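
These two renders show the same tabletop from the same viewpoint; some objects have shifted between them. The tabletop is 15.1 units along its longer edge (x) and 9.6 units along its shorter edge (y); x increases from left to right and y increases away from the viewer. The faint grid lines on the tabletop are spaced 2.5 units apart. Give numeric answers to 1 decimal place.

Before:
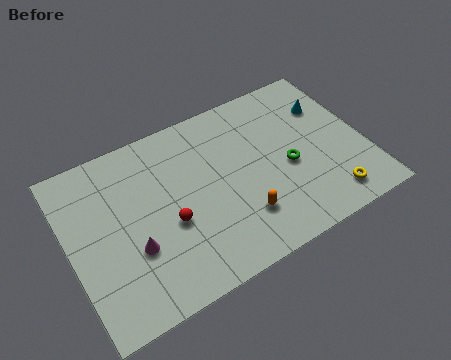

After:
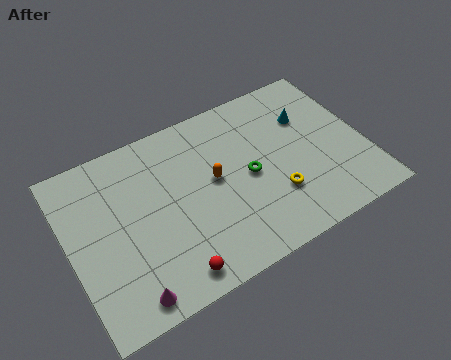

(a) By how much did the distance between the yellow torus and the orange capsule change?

-0.9

The distance was about 4.5 in the first image and 3.6 in the second, so they moved 0.9 units closer together.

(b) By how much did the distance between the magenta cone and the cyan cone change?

+0.4

Before: roughly 11.1 units apart; after: 11.5. That's 0.4 units further apart.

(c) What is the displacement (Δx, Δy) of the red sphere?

(-0.3, -2.7)

The red sphere started near (4.9, 3.9) and ended near (4.6, 1.2).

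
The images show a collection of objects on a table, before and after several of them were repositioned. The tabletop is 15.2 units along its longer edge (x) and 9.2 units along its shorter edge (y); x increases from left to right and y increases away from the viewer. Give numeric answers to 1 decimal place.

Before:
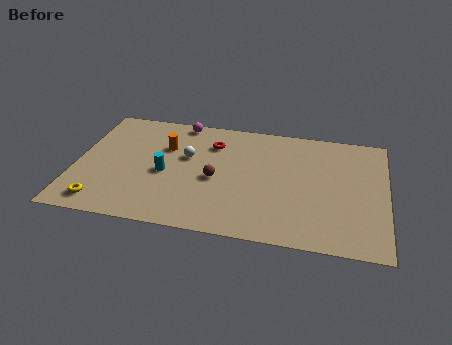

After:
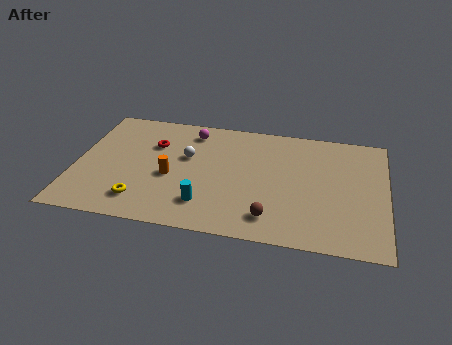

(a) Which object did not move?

the white sphere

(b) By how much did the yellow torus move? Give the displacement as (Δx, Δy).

(1.9, 0.5)

The yellow torus started near (1.5, 1.3) and ended near (3.4, 1.8).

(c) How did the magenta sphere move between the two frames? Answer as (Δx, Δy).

(0.6, -0.7)

The magenta sphere was at about (4.9, 8.4) and moved to about (5.5, 7.7).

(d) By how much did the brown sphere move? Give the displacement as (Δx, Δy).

(2.8, -2.4)

From the two frames, the brown sphere sits at roughly (6.9, 4.1) before and (9.7, 1.7) after.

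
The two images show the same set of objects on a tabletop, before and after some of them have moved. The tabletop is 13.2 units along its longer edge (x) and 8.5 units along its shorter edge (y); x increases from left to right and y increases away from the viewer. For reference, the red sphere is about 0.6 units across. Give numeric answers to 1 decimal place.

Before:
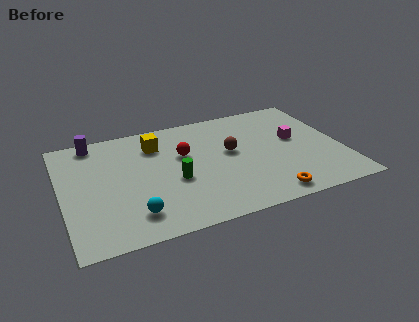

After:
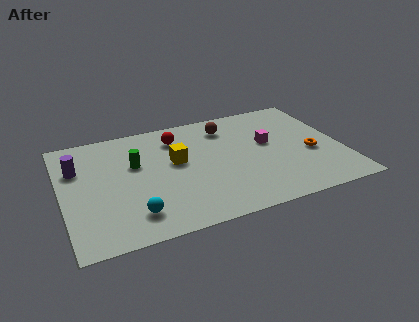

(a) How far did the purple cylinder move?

2.0

The purple cylinder moved from about (1.7, 7.6) to (0.8, 5.8), a distance of √(0.9² + 1.8²) ≈ 2.0.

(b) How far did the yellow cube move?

1.8

From (4.6, 6.5) to (5.4, 4.9), the yellow cube covered √(0.8² + 1.6²) ≈ 1.8 units.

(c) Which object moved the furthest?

the orange torus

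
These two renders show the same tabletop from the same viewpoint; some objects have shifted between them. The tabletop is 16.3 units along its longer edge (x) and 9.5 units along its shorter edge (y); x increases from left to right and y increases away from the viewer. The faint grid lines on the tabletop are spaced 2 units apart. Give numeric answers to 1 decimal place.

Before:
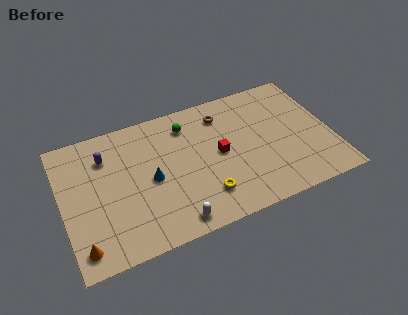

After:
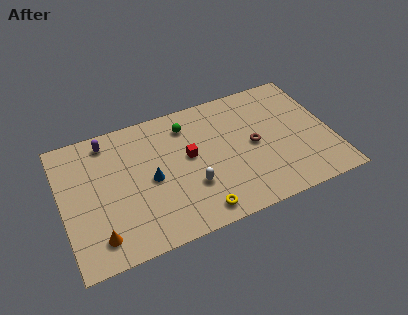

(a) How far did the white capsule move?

2.4

The white capsule moved from about (6.3, 1.1) to (7.6, 3.1), a distance of √(1.3² + 2.0²) ≈ 2.4.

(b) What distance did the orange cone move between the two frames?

1.0

The orange cone was near (0.9, 1.4) before and (1.9, 1.7) after, so it travelled √(1.0² + 0.3²) ≈ 1.0 units.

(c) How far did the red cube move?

1.9

The red cube moved from about (9.5, 4.8) to (7.7, 5.3), a distance of √(1.8² + 0.5²) ≈ 1.9.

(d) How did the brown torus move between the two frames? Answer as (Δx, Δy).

(1.6, -2.9)

The brown torus was at about (10.0, 7.6) and moved to about (11.6, 4.7).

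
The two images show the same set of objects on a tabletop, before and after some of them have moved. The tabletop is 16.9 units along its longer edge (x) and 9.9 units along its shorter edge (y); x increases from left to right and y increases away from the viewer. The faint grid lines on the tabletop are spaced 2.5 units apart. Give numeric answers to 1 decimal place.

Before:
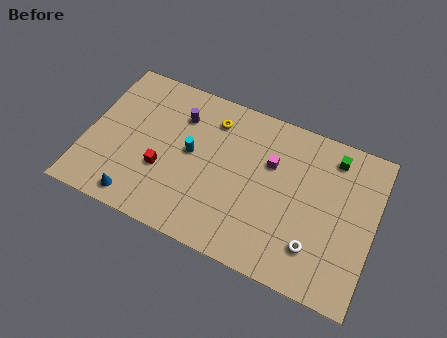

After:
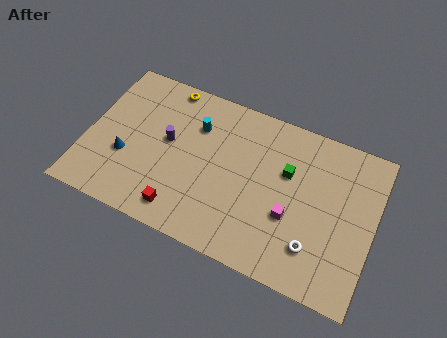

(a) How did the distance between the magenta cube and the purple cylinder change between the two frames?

+2.1

Before: roughly 5.6 units apart; after: 7.7. That's 2.1 units further apart.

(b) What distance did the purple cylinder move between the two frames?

2.0

The purple cylinder was near (5.2, 7.4) before and (4.7, 5.5) after, so it travelled √(0.5² + 1.9²) ≈ 2.0 units.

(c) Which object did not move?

the white torus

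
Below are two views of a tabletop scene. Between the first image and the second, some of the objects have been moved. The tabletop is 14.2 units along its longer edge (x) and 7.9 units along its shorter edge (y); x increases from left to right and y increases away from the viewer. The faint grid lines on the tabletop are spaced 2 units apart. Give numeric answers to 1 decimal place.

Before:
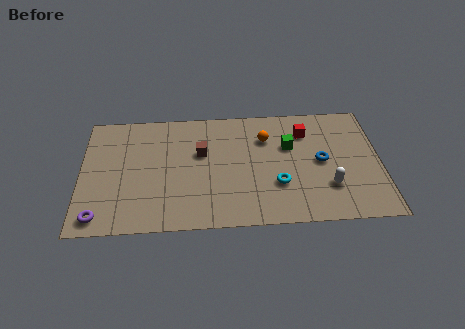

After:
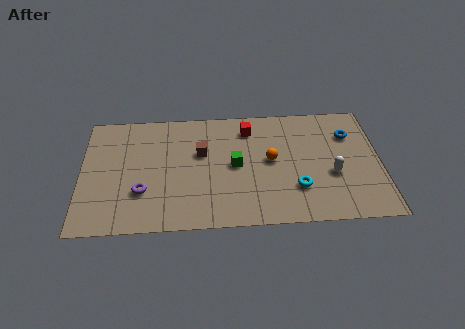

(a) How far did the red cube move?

2.7

The red cube moved from about (10.7, 6.0) to (8.0, 6.4), a distance of √(2.7² + 0.4²) ≈ 2.7.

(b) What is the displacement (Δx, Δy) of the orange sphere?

(0.2, -1.5)

The orange sphere was at about (8.8, 5.7) and moved to about (9.0, 4.2).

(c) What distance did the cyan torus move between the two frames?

0.9

The cyan torus moved from about (9.3, 2.6) to (10.2, 2.3), a distance of √(0.9² + 0.3²) ≈ 0.9.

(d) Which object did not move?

the brown cube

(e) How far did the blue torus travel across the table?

2.2

The blue torus was near (11.4, 4.0) before and (12.8, 5.7) after, so it travelled √(1.4² + 1.7²) ≈ 2.2 units.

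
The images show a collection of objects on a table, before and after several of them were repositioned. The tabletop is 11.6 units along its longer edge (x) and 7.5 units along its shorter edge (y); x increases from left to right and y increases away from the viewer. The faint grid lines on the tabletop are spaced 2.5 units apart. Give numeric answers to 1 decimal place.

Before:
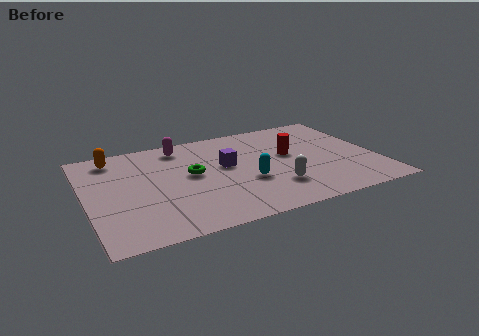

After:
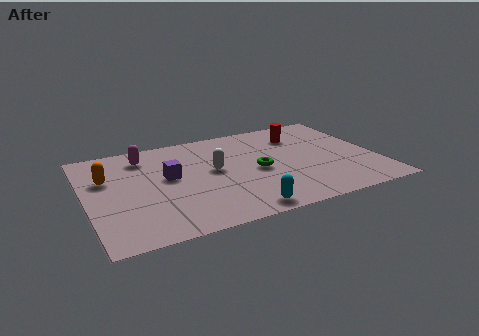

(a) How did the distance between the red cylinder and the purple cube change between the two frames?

+3.1

They were about 2.6 units apart before and 5.7 after — 3.1 units further apart.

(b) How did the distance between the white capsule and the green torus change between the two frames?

-1.9

The distance was about 3.7 in the first image and 1.8 in the second, so they moved 1.9 units closer together.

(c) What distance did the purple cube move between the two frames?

2.3

From (5.6, 4.3) to (3.3, 4.2), the purple cube covered √(2.3² + 0.1²) ≈ 2.3 units.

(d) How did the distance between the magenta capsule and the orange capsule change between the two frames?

-0.7

The distance was about 2.7 in the first image and 2.0 in the second, so they moved 0.7 units closer together.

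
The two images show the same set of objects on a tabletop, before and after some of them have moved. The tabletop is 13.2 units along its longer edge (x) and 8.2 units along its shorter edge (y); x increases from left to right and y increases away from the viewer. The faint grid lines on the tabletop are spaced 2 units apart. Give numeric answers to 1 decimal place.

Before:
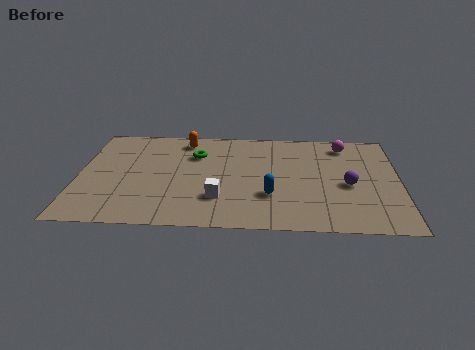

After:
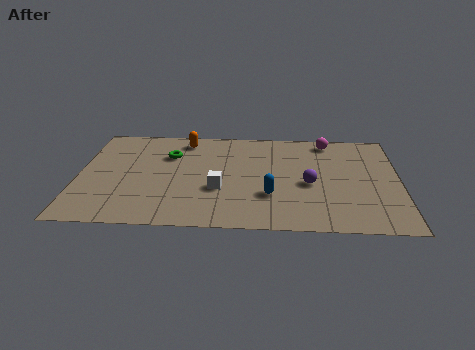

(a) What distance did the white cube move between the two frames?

0.7

The white cube was near (5.8, 2.3) before and (5.8, 3.0) after, so it travelled √(0.0² + 0.7²) ≈ 0.7 units.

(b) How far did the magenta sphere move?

0.8

From (11.0, 6.9) to (10.3, 7.2), the magenta sphere covered √(0.7² + 0.3²) ≈ 0.8 units.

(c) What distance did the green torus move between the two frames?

1.1

The green torus was near (4.8, 5.8) before and (3.7, 5.7) after, so it travelled √(1.1² + 0.1²) ≈ 1.1 units.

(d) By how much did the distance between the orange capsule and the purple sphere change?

-1.4

They were about 7.6 units apart before and 6.2 after — 1.4 units closer together.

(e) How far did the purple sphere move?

1.6

The purple sphere was near (11.1, 3.6) before and (9.5, 3.6) after, so it travelled √(1.6² + 0.0²) ≈ 1.6 units.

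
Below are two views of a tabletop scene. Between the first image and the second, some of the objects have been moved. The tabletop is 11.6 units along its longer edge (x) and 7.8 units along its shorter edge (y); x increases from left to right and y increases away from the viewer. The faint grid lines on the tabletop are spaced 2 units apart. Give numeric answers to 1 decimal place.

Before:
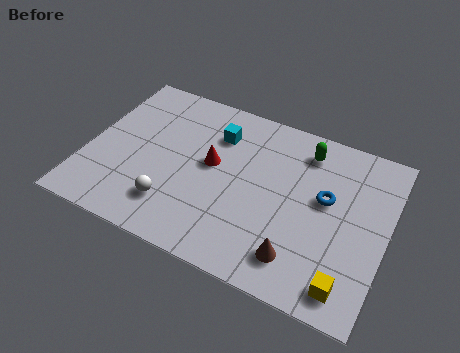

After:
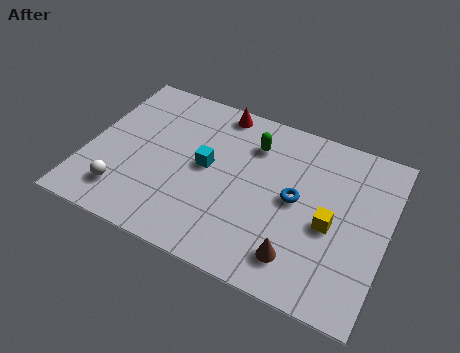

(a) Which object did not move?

the brown cone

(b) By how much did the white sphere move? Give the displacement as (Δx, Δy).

(-1.9, -0.2)

From the two frames, the white sphere sits at roughly (3.6, 1.8) before and (1.7, 1.6) after.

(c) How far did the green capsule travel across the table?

2.1

The green capsule was near (8.2, 6.4) before and (6.2, 5.9) after, so it travelled √(2.0² + 0.5²) ≈ 2.1 units.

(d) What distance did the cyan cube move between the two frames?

1.7

The cyan cube moved from about (4.8, 5.8) to (4.6, 4.1), a distance of √(0.2² + 1.7²) ≈ 1.7.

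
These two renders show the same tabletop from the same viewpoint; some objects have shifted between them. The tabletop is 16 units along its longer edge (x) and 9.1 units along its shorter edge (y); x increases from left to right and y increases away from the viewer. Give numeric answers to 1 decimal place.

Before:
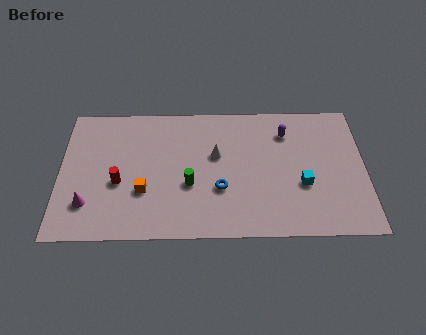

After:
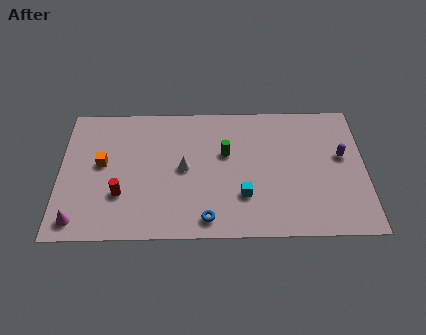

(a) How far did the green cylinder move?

2.8

From (6.8, 3.5) to (8.7, 5.6), the green cylinder covered √(1.9² + 2.1²) ≈ 2.8 units.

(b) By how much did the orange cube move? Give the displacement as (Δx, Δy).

(-2.2, 1.9)

The orange cube was at about (4.4, 3.1) and moved to about (2.2, 5.0).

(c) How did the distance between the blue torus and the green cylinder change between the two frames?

+2.9

The distance was about 1.6 in the first image and 4.5 in the second, so they moved 2.9 units further apart.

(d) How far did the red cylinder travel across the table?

0.8

From (3.1, 3.7) to (3.2, 2.9), the red cylinder covered √(0.1² + 0.8²) ≈ 0.8 units.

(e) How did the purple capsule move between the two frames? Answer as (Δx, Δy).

(2.9, -1.7)

The purple capsule was at about (11.9, 7.0) and moved to about (14.8, 5.3).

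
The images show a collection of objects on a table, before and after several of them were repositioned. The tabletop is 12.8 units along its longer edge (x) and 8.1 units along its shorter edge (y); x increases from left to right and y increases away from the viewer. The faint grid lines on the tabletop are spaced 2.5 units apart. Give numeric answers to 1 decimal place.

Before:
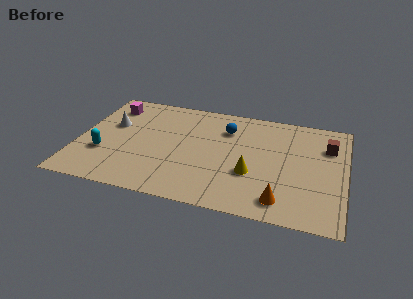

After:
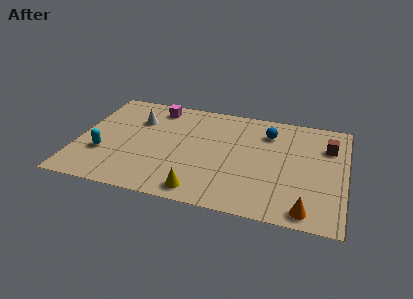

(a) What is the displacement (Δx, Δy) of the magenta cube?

(2.2, 0.4)

From the two frames, the magenta cube sits at roughly (1.3, 6.5) before and (3.5, 6.9) after.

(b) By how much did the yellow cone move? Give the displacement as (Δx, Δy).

(-2.3, -1.9)

The yellow cone was at about (8.4, 2.9) and moved to about (6.1, 1.0).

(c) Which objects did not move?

the cyan capsule and the brown cube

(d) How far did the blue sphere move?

2.0

From (7.0, 6.0) to (9.0, 6.2), the blue sphere covered √(2.0² + 0.2²) ≈ 2.0 units.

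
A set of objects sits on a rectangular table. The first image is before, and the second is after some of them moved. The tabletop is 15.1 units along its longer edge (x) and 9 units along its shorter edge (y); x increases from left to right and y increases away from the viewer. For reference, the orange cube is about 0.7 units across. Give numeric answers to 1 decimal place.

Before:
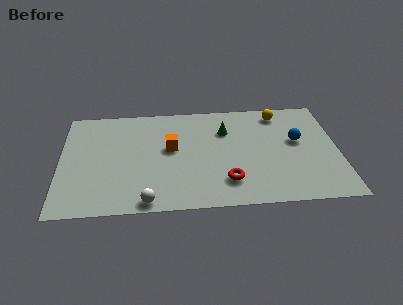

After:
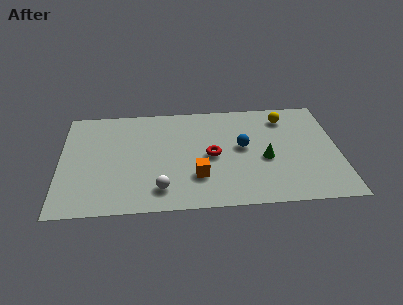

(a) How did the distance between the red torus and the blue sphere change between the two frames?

-3.2

Before: roughly 5.0 units apart; after: 1.8. That's 3.2 units closer together.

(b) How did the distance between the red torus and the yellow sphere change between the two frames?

-1.3

They were about 6.4 units apart before and 5.1 after — 1.3 units closer together.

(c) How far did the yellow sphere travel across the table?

0.5

The yellow sphere was near (12.0, 7.7) before and (12.3, 7.3) after, so it travelled √(0.3² + 0.4²) ≈ 0.5 units.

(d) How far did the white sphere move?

1.1

The white sphere moved from about (4.7, 0.8) to (5.4, 1.7), a distance of √(0.7² + 0.9²) ≈ 1.1.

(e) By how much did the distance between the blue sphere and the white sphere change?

-3.8

They were about 9.3 units apart before and 5.5 after — 3.8 units closer together.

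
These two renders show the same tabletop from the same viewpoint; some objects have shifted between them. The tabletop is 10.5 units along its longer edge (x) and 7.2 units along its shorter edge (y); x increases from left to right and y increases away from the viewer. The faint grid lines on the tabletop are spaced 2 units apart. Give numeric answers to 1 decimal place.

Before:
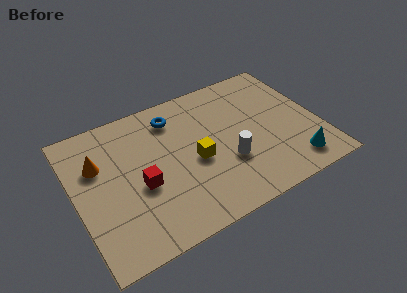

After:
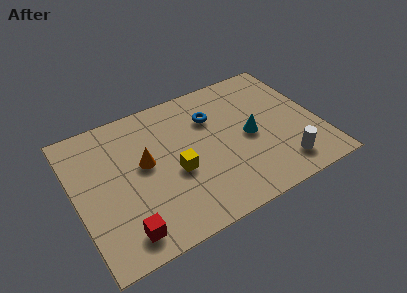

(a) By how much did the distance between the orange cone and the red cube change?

+0.8

Before: roughly 2.4 units apart; after: 3.2. That's 0.8 units further apart.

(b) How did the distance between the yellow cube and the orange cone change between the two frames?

-2.7

The distance was about 4.3 in the first image and 1.6 in the second, so they moved 2.7 units closer together.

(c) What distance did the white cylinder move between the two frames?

2.5

From (6.4, 2.5) to (8.6, 1.3), the white cylinder covered √(2.2² + 1.2²) ≈ 2.5 units.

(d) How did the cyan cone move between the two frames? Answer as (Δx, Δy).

(-1.6, 2.2)

The cyan cone was at about (9.1, 1.2) and moved to about (7.5, 3.4).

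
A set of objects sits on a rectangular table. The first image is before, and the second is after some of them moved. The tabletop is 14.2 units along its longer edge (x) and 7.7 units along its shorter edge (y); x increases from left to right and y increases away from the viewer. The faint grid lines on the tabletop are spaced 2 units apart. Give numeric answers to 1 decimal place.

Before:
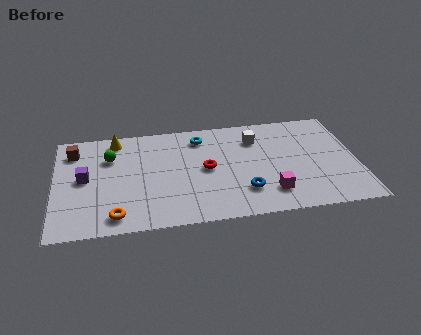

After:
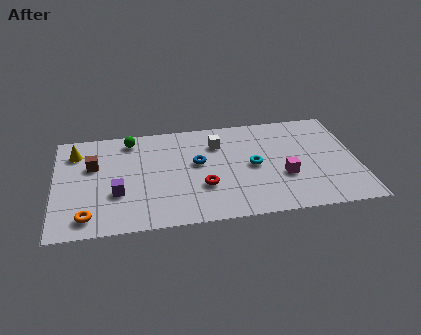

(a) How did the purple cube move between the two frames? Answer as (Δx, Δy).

(1.5, -1.3)

From the two frames, the purple cube sits at roughly (1.4, 4.0) before and (2.9, 2.7) after.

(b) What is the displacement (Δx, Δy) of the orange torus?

(-1.3, 0.1)

The orange torus was at about (2.8, 1.1) and moved to about (1.5, 1.2).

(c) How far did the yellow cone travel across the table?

2.0

From (2.9, 6.7) to (1.0, 6.0), the yellow cone covered √(1.9² + 0.7²) ≈ 2.0 units.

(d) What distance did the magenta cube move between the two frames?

1.3

The magenta cube moved from about (10.0, 1.7) to (10.7, 2.8), a distance of √(0.7² + 1.1²) ≈ 1.3.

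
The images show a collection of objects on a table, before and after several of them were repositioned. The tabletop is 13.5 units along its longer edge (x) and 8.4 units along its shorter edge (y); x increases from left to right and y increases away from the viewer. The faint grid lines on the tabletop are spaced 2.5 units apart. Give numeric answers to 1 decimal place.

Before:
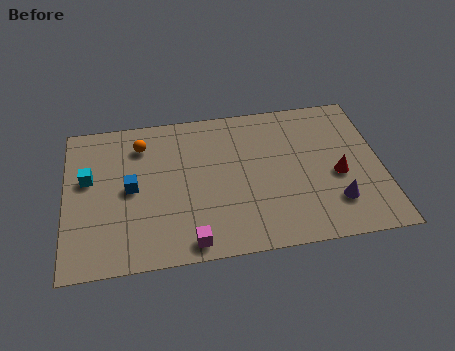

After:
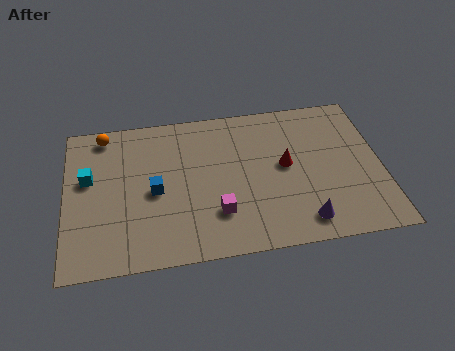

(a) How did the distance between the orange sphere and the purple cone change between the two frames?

+1.0

The distance was about 9.3 in the first image and 10.3 in the second, so they moved 1.0 units further apart.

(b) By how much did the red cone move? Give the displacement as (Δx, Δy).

(-2.2, 0.9)

The red cone was at about (11.6, 3.6) and moved to about (9.4, 4.5).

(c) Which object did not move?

the cyan cube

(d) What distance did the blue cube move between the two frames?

1.0

The blue cube moved from about (2.8, 4.2) to (3.8, 3.9), a distance of √(1.0² + 0.3²) ≈ 1.0.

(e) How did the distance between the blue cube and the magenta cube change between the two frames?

-1.0

The distance was about 4.1 in the first image and 3.1 in the second, so they moved 1.0 units closer together.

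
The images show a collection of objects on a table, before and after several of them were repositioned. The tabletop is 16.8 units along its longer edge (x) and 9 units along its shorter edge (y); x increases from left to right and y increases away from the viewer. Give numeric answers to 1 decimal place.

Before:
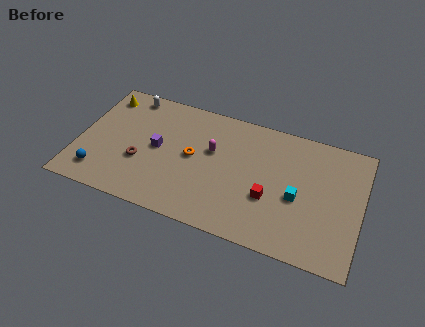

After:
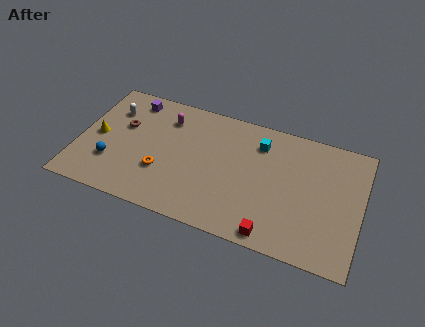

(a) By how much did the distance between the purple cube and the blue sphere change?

+0.7

Before: roughly 4.3 units apart; after: 5.0. That's 0.7 units further apart.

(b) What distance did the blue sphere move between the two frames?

1.2

The blue sphere moved from about (1.5, 1.7) to (2.1, 2.7), a distance of √(0.6² + 1.0²) ≈ 1.2.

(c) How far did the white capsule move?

1.7

The white capsule moved from about (2.6, 8.0) to (1.7, 6.6), a distance of √(0.9² + 1.4²) ≈ 1.7.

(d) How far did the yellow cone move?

3.1

The yellow cone was near (1.1, 7.5) before and (1.1, 4.4) after, so it travelled √(0.0² + 3.1²) ≈ 3.1 units.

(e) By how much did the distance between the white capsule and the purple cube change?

-2.4

They were about 4.0 units apart before and 1.6 after — 2.4 units closer together.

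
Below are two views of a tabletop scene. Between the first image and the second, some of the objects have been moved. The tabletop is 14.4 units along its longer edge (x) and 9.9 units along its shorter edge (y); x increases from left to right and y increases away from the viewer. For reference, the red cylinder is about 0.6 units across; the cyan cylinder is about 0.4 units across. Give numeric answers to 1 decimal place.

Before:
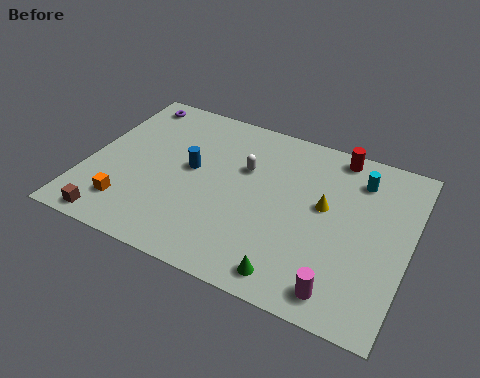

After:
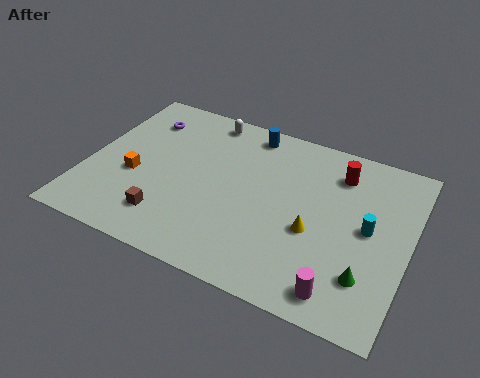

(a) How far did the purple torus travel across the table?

1.2

From (1.3, 8.7) to (2.0, 7.7), the purple torus covered √(0.7² + 1.0²) ≈ 1.2 units.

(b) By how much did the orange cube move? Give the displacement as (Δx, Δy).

(0.0, 1.9)

The orange cube was at about (2.2, 2.1) and moved to about (2.2, 4.0).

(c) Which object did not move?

the magenta cylinder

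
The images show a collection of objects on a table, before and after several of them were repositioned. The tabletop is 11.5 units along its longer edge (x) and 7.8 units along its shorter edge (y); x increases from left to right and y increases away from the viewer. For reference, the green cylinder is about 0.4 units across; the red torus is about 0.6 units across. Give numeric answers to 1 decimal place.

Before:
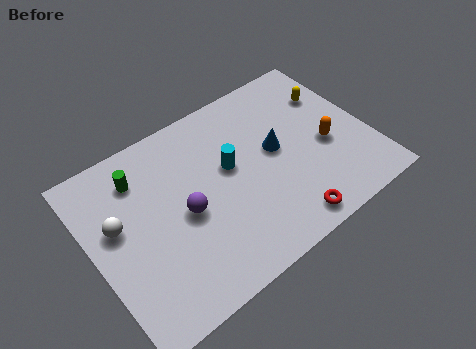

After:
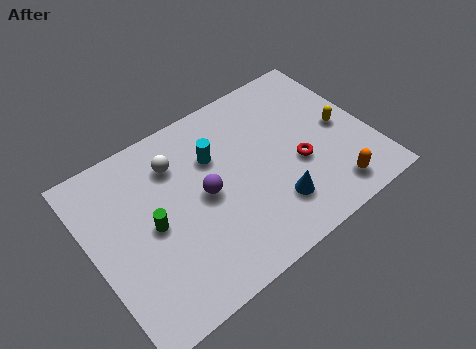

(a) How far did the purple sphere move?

0.9

The purple sphere was near (3.7, 3.6) before and (4.6, 3.9) after, so it travelled √(0.9² + 0.3²) ≈ 0.9 units.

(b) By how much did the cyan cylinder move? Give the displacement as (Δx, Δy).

(-0.5, 0.8)

The cyan cylinder was at about (5.8, 4.5) and moved to about (5.3, 5.3).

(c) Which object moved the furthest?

the white sphere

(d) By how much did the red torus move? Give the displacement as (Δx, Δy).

(1.0, 2.2)

From the two frames, the red torus sits at roughly (7.4, 0.9) before and (8.4, 3.1) after.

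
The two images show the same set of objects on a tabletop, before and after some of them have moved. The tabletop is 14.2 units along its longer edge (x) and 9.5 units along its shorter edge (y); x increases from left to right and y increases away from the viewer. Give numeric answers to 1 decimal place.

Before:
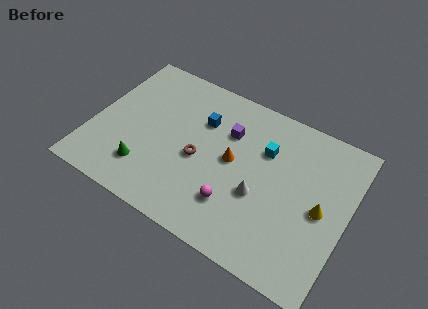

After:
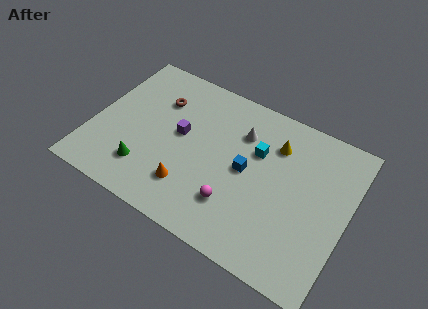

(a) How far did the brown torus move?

3.7

The brown torus moved from about (6.0, 4.2) to (3.3, 6.8), a distance of √(2.7² + 2.6²) ≈ 3.7.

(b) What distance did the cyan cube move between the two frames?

0.5

The cyan cube moved from about (9.4, 6.5) to (9.0, 6.2), a distance of √(0.4² + 0.3²) ≈ 0.5.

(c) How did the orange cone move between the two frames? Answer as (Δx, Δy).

(-2.0, -2.7)

The orange cone started near (7.8, 5.0) and ended near (5.8, 2.3).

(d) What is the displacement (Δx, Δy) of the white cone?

(-1.5, 3.2)

The white cone started near (9.5, 3.7) and ended near (8.0, 6.9).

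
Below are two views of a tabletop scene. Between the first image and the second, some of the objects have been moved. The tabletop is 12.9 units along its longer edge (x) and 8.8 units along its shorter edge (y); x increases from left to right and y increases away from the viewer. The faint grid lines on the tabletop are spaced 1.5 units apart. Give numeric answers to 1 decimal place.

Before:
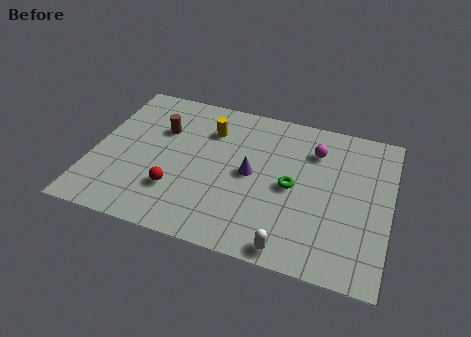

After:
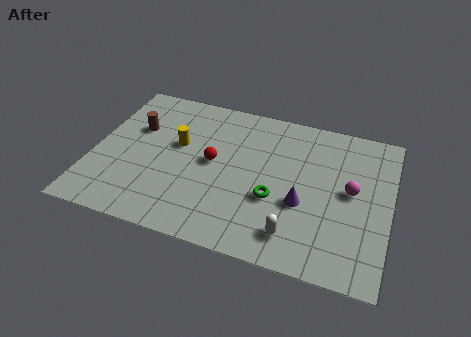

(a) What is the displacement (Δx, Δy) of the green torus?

(-0.7, -0.9)

The green torus was at about (8.7, 4.2) and moved to about (8.0, 3.3).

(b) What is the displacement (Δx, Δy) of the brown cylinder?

(-1.1, -0.2)

The brown cylinder was at about (2.8, 5.9) and moved to about (1.7, 5.7).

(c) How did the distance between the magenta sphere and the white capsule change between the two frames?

-2.0

The distance was about 5.8 in the first image and 3.8 in the second, so they moved 2.0 units closer together.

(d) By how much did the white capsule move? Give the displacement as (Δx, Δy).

(0.1, 0.8)

The white capsule started near (8.9, 0.8) and ended near (9.0, 1.6).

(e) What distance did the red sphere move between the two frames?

2.5

The red sphere was near (3.8, 2.5) before and (5.2, 4.6) after, so it travelled √(1.4² + 2.1²) ≈ 2.5 units.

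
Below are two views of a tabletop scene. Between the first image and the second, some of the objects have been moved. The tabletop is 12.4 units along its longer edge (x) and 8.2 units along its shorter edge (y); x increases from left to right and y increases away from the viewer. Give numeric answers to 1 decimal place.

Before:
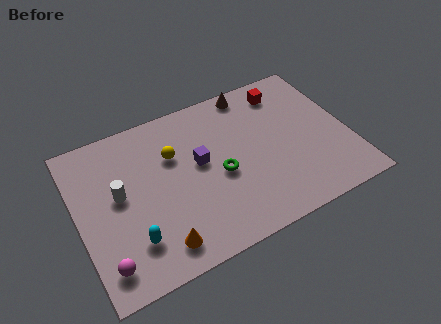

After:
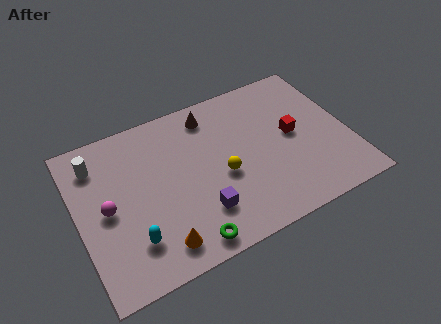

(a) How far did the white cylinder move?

2.2

From (1.9, 4.5) to (1.1, 6.5), the white cylinder covered √(0.8² + 2.0²) ≈ 2.2 units.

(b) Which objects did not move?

the cyan capsule and the orange cone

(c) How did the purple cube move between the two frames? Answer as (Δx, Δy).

(-0.3, -2.5)

The purple cube was at about (5.6, 4.6) and moved to about (5.3, 2.1).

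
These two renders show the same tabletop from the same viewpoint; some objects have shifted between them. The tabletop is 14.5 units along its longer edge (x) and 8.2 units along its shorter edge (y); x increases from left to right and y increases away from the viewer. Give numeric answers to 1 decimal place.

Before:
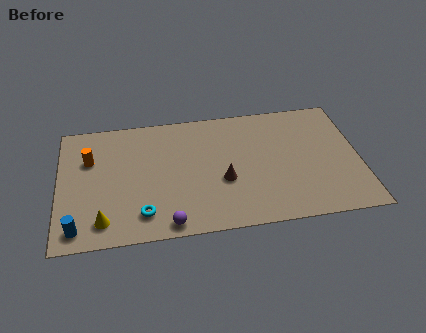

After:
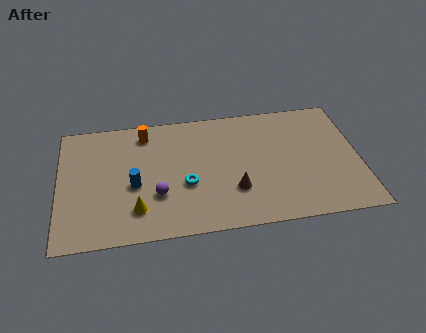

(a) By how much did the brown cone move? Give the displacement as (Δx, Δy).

(0.5, -0.7)

The brown cone started near (7.9, 3.2) and ended near (8.4, 2.5).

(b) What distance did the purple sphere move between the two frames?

2.0

The purple sphere was near (5.2, 0.8) before and (4.7, 2.7) after, so it travelled √(0.5² + 1.9²) ≈ 2.0 units.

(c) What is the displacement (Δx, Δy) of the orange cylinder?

(2.7, 1.4)

From the two frames, the orange cylinder sits at roughly (1.5, 5.5) before and (4.2, 6.9) after.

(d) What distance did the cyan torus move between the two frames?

2.6

The cyan torus moved from about (4.0, 1.6) to (6.1, 3.2), a distance of √(2.1² + 1.6²) ≈ 2.6.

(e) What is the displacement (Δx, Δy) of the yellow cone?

(1.6, 0.5)

From the two frames, the yellow cone sits at roughly (2.1, 1.4) before and (3.7, 1.9) after.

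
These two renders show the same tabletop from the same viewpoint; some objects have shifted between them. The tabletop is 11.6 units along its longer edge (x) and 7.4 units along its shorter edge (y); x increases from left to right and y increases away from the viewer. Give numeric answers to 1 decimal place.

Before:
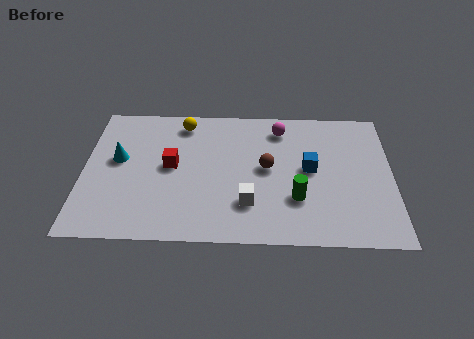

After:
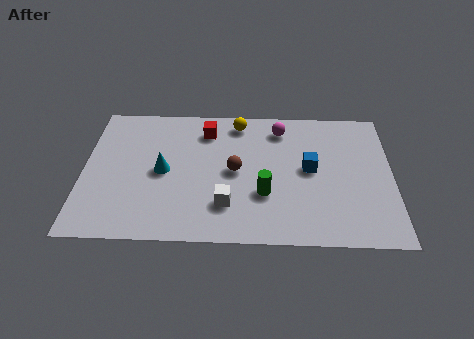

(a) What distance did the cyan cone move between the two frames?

1.8

The cyan cone moved from about (1.3, 4.2) to (3.0, 3.6), a distance of √(1.7² + 0.6²) ≈ 1.8.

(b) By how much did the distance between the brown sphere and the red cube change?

-1.1

They were about 3.6 units apart before and 2.5 after — 1.1 units closer together.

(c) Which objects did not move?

the magenta sphere and the blue cube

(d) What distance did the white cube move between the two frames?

0.8

The white cube moved from about (6.2, 2.0) to (5.4, 1.9), a distance of √(0.8² + 0.1²) ≈ 0.8.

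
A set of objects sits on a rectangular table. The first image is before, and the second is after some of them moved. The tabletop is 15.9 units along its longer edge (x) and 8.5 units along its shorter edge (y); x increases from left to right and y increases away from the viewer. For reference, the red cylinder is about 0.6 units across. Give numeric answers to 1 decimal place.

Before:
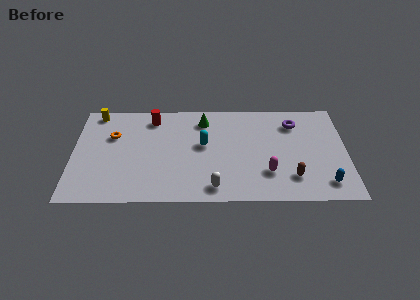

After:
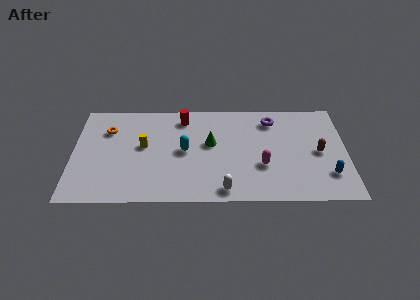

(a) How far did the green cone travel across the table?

2.0

From (7.6, 6.9) to (8.0, 4.9), the green cone covered √(0.4² + 2.0²) ≈ 2.0 units.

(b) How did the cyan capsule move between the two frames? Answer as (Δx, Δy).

(-1.1, -0.5)

The cyan capsule started near (7.6, 4.8) and ended near (6.5, 4.3).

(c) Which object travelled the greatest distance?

the yellow cylinder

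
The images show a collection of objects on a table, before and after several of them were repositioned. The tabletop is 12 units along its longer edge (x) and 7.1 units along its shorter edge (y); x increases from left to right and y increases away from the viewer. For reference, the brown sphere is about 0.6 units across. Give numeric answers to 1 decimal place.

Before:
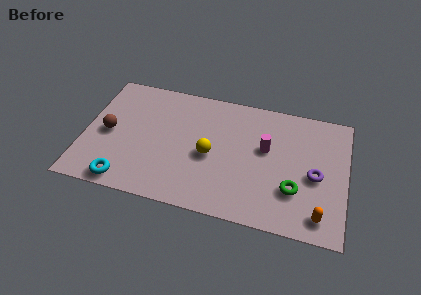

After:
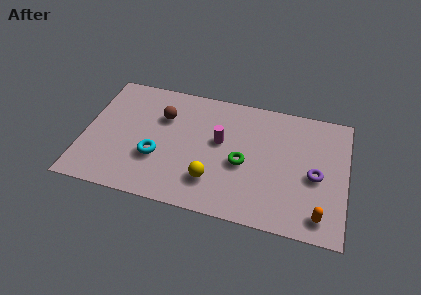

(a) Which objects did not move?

the purple torus and the orange capsule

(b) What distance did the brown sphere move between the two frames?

2.8

The brown sphere moved from about (1.1, 3.4) to (3.5, 4.9), a distance of √(2.4² + 1.5²) ≈ 2.8.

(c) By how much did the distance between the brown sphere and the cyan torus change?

-0.4

The distance was about 2.8 in the first image and 2.4 in the second, so they moved 0.4 units closer together.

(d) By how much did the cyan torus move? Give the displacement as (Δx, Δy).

(1.3, 1.7)

From the two frames, the cyan torus sits at roughly (2.1, 0.8) before and (3.4, 2.5) after.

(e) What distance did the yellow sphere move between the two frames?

1.4

The yellow sphere was near (5.8, 3.2) before and (6.0, 1.8) after, so it travelled √(0.2² + 1.4²) ≈ 1.4 units.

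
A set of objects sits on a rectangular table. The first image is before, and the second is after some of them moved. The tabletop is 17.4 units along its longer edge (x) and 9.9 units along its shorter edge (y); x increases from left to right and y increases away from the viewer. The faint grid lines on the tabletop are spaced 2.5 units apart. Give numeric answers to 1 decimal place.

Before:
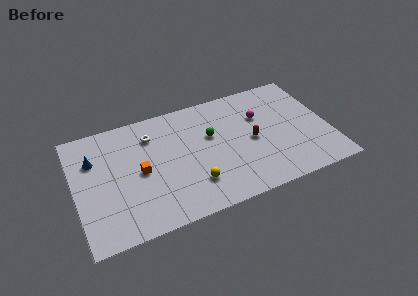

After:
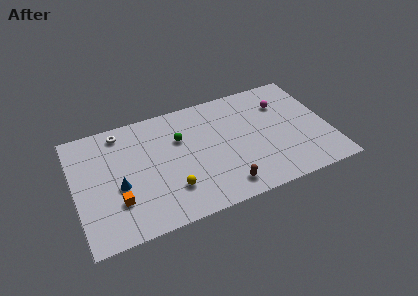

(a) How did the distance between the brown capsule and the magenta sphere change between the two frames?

+5.3

Before: roughly 2.1 units apart; after: 7.4. That's 5.3 units further apart.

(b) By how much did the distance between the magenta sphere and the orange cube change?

+3.9

They were about 8.7 units apart before and 12.6 after — 3.9 units further apart.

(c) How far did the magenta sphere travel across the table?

1.7

The magenta sphere moved from about (12.9, 6.6) to (14.5, 7.2), a distance of √(1.6² + 0.6²) ≈ 1.7.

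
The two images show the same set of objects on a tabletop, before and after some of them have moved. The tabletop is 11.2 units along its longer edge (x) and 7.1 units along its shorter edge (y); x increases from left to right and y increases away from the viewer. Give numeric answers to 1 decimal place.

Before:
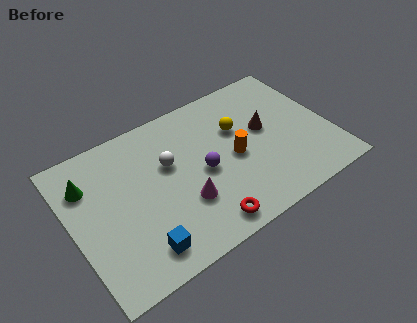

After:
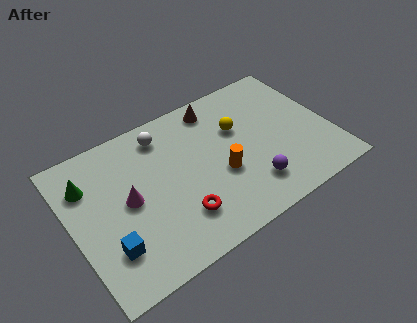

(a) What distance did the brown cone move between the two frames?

2.8

The brown cone moved from about (8.5, 4.0) to (6.7, 6.1), a distance of √(1.8² + 2.1²) ≈ 2.8.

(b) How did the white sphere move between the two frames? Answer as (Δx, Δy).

(0.0, 1.5)

The white sphere started near (4.3, 4.4) and ended near (4.3, 5.9).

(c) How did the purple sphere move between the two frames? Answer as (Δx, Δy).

(1.8, -1.7)

The purple sphere started near (5.6, 3.3) and ended near (7.4, 1.6).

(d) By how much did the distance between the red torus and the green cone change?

-1.3

The distance was about 6.1 in the first image and 4.8 in the second, so they moved 1.3 units closer together.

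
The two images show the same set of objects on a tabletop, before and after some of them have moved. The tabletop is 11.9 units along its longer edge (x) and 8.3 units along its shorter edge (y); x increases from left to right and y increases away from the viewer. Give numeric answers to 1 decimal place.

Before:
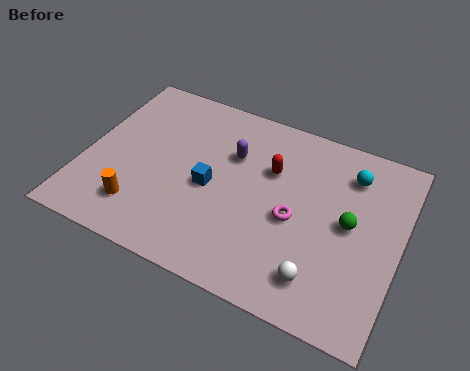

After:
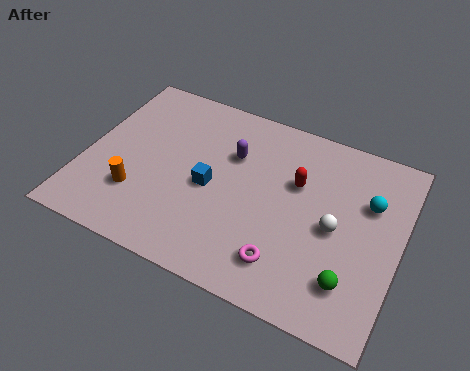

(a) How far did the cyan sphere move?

1.3

The cyan sphere was near (9.8, 6.5) before and (10.6, 5.5) after, so it travelled √(0.8² + 1.0²) ≈ 1.3 units.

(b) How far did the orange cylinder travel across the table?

0.6

The orange cylinder was near (2.4, 1.8) before and (2.2, 2.4) after, so it travelled √(0.2² + 0.6²) ≈ 0.6 units.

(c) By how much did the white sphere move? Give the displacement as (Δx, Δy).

(0.3, 2.3)

From the two frames, the white sphere sits at roughly (9.2, 1.6) before and (9.5, 3.9) after.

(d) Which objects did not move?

the blue cube and the purple capsule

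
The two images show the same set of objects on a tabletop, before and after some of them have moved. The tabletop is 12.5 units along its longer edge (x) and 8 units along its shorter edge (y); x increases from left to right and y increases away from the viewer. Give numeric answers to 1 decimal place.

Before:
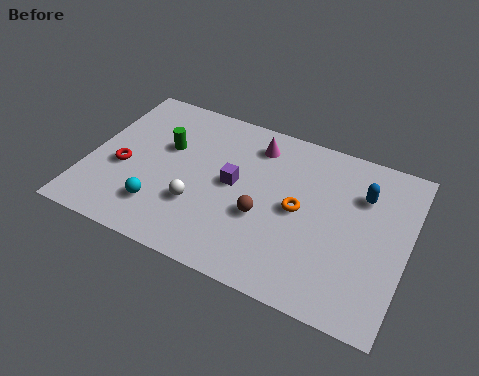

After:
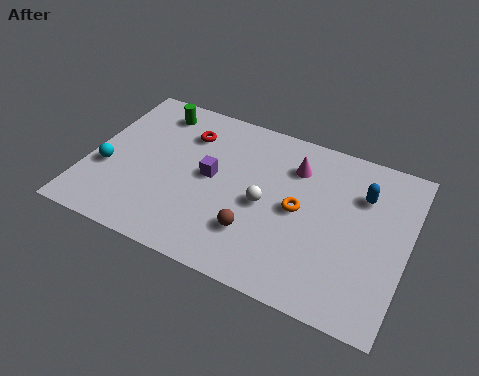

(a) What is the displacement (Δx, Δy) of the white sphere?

(2.5, 1.1)

From the two frames, the white sphere sits at roughly (4.5, 2.6) before and (7.0, 3.7) after.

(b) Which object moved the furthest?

the red torus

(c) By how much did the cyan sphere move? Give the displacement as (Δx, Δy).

(-2.3, 1.1)

The cyan sphere started near (3.1, 1.9) and ended near (0.8, 3.0).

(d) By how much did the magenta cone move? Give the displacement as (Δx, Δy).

(1.6, -0.5)

The magenta cone started near (6.3, 6.5) and ended near (7.9, 6.0).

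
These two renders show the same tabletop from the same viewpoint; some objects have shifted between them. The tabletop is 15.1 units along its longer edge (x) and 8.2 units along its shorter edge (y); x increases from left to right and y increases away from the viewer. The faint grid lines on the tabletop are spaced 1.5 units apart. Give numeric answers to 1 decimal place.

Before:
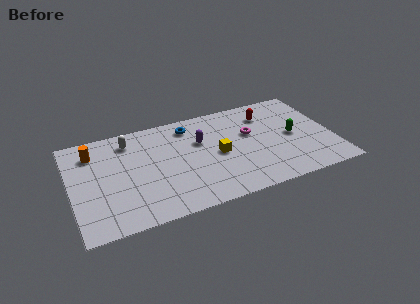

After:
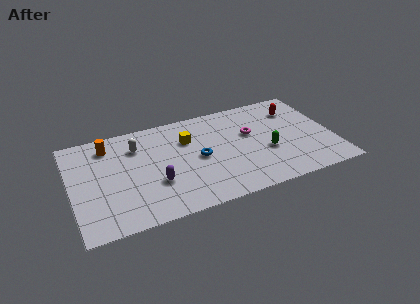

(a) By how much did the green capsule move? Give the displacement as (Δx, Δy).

(-1.6, -0.8)

The green capsule started near (12.8, 4.0) and ended near (11.2, 3.2).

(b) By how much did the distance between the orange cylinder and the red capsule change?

+0.8

They were about 10.1 units apart before and 10.9 after — 0.8 units further apart.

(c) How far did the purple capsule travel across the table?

3.8

The purple capsule was near (7.5, 5.3) before and (4.7, 2.8) after, so it travelled √(2.8² + 2.5²) ≈ 3.8 units.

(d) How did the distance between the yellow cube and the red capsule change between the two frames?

+2.5

The distance was about 3.9 in the first image and 6.4 in the second, so they moved 2.5 units further apart.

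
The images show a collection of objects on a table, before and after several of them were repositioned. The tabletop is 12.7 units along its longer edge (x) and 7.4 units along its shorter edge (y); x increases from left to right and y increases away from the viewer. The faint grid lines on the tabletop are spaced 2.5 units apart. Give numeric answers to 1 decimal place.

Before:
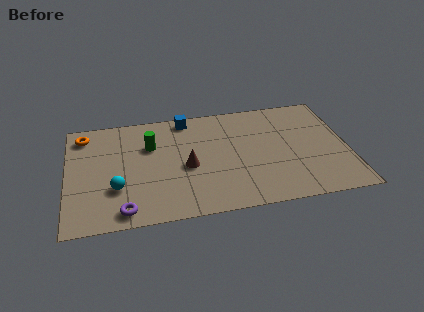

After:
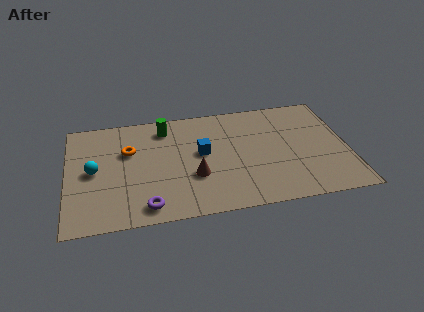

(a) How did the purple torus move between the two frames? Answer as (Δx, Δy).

(1.0, 0.1)

The purple torus started near (2.5, 0.9) and ended near (3.5, 1.0).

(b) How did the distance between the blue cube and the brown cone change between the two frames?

-1.7

Before: roughly 3.3 units apart; after: 1.6. That's 1.7 units closer together.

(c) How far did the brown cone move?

0.8

The brown cone was near (5.4, 3.3) before and (5.7, 2.6) after, so it travelled √(0.3² + 0.7²) ≈ 0.8 units.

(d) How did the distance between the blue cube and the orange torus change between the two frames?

-1.3

They were about 4.7 units apart before and 3.4 after — 1.3 units closer together.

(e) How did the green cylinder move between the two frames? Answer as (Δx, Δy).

(0.7, 1.1)

From the two frames, the green cylinder sits at roughly (3.8, 5.0) before and (4.5, 6.1) after.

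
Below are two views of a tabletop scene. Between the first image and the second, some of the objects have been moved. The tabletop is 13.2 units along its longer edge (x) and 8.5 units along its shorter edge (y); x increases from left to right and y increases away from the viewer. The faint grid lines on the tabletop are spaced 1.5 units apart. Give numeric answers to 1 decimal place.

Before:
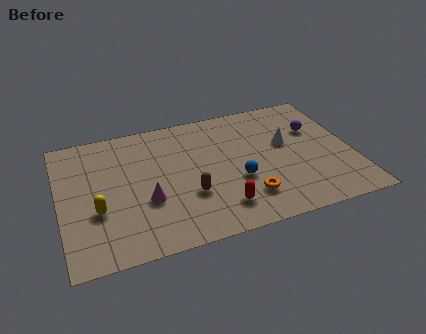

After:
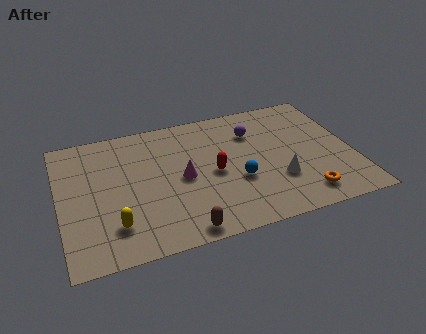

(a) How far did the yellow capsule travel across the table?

1.3

The yellow capsule moved from about (1.6, 3.1) to (2.3, 2.0), a distance of √(0.7² + 1.1²) ≈ 1.3.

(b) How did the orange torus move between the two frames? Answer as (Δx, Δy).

(2.5, -0.6)

The orange torus was at about (8.2, 2.0) and moved to about (10.7, 1.4).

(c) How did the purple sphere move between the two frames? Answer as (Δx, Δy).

(-2.8, 0.6)

From the two frames, the purple sphere sits at roughly (11.7, 5.6) before and (8.9, 6.2) after.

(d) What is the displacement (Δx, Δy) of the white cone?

(-0.6, -2.3)

The white cone was at about (10.3, 5.0) and moved to about (9.7, 2.7).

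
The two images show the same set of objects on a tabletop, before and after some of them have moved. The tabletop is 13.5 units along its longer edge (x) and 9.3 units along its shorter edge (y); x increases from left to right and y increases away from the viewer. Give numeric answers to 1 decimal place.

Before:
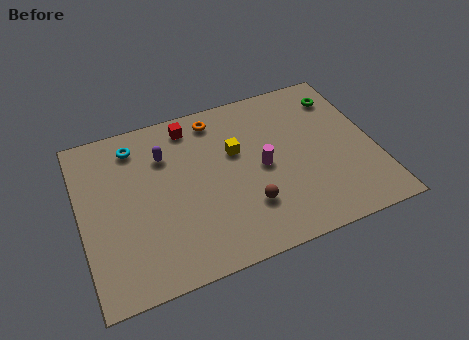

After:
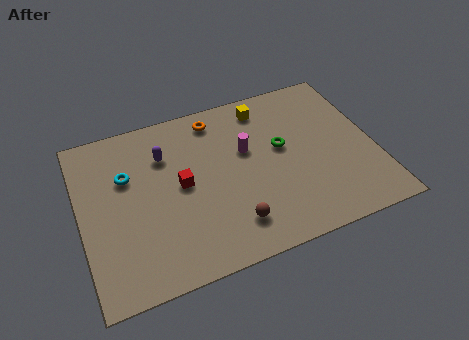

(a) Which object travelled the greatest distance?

the green torus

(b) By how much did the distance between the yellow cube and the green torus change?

-2.7

The distance was about 5.3 in the first image and 2.6 in the second, so they moved 2.7 units closer together.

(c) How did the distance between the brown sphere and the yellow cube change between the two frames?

+3.2

The distance was about 3.2 in the first image and 6.4 in the second, so they moved 3.2 units further apart.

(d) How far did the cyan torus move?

1.7

The cyan torus was near (2.7, 7.7) before and (2.2, 6.1) after, so it travelled √(0.5² + 1.6²) ≈ 1.7 units.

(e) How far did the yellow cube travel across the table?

2.6

The yellow cube was near (7.2, 5.8) before and (8.8, 7.9) after, so it travelled √(1.6² + 2.1²) ≈ 2.6 units.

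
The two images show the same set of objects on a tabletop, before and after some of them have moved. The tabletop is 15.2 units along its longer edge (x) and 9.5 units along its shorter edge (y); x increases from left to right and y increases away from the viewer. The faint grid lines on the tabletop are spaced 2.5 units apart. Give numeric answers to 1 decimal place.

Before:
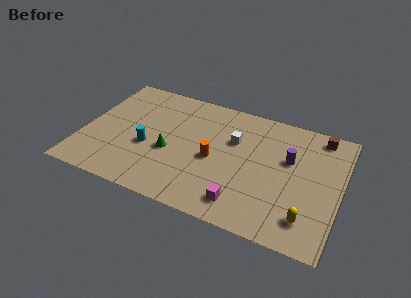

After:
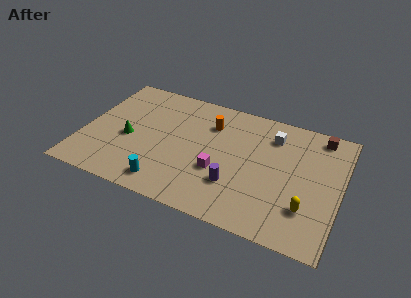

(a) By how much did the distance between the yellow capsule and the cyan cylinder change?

-1.6

They were about 9.8 units apart before and 8.2 after — 1.6 units closer together.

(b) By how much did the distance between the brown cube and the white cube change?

-2.5

They were about 5.4 units apart before and 2.9 after — 2.5 units closer together.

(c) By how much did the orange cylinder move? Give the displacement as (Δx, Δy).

(-0.5, 2.7)

The orange cylinder started near (7.8, 4.3) and ended near (7.3, 7.0).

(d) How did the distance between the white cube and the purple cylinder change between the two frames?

+1.6

They were about 3.3 units apart before and 4.9 after — 1.6 units further apart.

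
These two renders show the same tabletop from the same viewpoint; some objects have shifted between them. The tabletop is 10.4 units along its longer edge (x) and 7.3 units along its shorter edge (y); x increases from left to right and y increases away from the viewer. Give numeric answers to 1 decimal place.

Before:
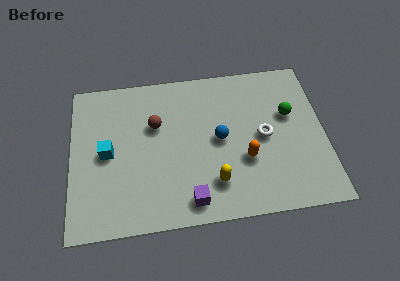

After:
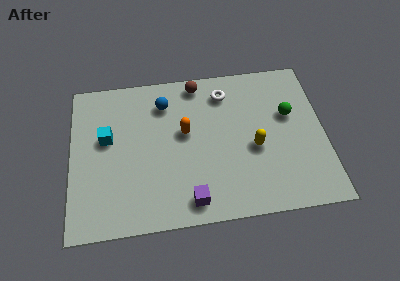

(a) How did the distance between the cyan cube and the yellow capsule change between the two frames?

+1.4

Before: roughly 4.7 units apart; after: 6.1. That's 1.4 units further apart.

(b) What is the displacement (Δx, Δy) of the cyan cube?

(0.0, 0.7)

The cyan cube was at about (1.5, 3.6) and moved to about (1.5, 4.3).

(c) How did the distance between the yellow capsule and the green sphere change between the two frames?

-2.2

The distance was about 4.3 in the first image and 2.1 in the second, so they moved 2.2 units closer together.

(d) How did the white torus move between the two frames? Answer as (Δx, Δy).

(-1.5, 2.3)

From the two frames, the white torus sits at roughly (7.9, 3.6) before and (6.4, 5.9) after.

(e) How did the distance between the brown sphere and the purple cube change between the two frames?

+1.6

They were about 3.9 units apart before and 5.5 after — 1.6 units further apart.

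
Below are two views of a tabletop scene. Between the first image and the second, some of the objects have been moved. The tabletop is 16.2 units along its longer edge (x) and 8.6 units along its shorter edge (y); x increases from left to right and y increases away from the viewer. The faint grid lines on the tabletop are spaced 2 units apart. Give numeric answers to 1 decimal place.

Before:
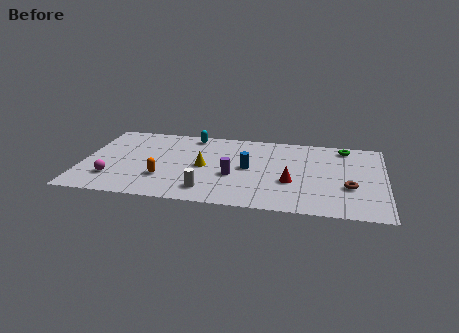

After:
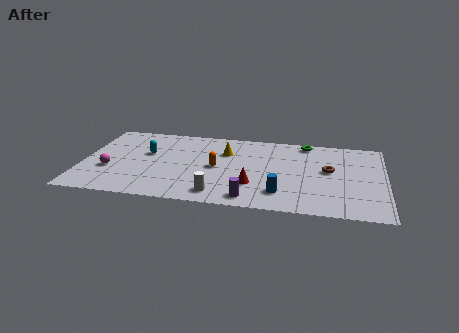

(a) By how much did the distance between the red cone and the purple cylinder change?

-1.6

They were about 3.1 units apart before and 1.5 after — 1.6 units closer together.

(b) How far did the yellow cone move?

2.1

The yellow cone was near (6.5, 4.2) before and (7.6, 6.0) after, so it travelled √(1.1² + 1.8²) ≈ 2.1 units.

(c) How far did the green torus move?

2.1

The green torus was near (14.0, 7.5) before and (11.9, 7.7) after, so it travelled √(2.1² + 0.2²) ≈ 2.1 units.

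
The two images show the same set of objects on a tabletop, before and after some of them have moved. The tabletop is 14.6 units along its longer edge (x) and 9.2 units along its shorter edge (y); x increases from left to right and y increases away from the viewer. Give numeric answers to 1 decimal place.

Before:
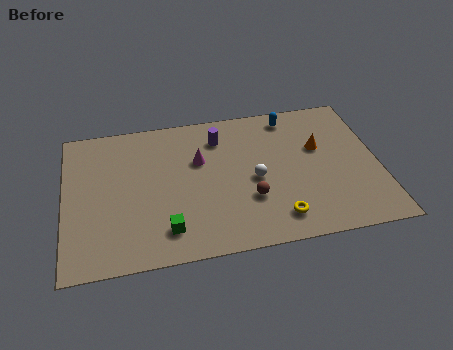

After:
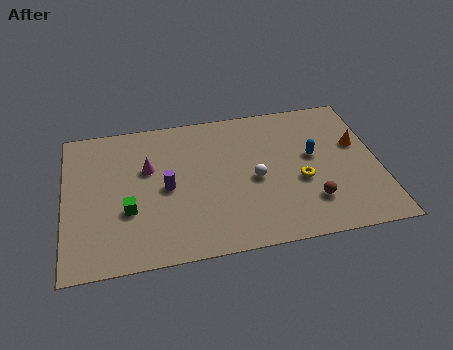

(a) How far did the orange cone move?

1.8

The orange cone moved from about (11.9, 5.7) to (13.7, 5.6), a distance of √(1.8² + 0.1²) ≈ 1.8.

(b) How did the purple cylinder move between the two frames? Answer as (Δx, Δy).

(-2.6, -2.8)

The purple cylinder started near (7.3, 7.2) and ended near (4.7, 4.4).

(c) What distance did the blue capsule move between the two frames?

2.9

From (10.7, 8.0) to (11.6, 5.2), the blue capsule covered √(0.9² + 2.8²) ≈ 2.9 units.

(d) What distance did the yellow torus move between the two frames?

2.4

The yellow torus was near (9.7, 1.6) before and (10.9, 3.7) after, so it travelled √(1.2² + 2.1²) ≈ 2.4 units.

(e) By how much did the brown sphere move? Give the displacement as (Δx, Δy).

(2.8, -0.7)

The brown sphere started near (8.5, 3.0) and ended near (11.3, 2.3).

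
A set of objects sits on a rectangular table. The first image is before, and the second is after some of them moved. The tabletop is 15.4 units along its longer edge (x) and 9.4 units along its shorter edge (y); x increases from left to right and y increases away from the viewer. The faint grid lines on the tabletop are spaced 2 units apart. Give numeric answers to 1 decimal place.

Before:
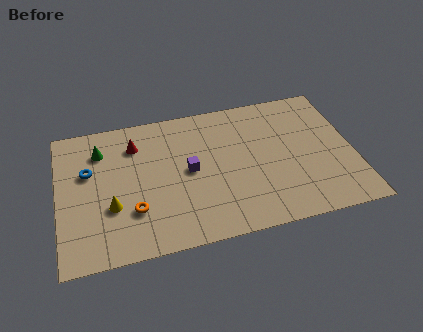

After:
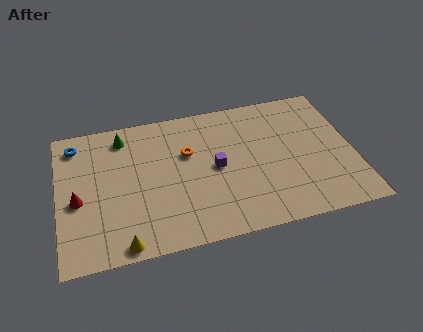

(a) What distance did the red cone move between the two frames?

4.4

The red cone was near (4.1, 7.2) before and (1.0, 4.1) after, so it travelled √(3.1² + 3.1²) ≈ 4.4 units.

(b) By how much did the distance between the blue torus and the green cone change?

+1.0

Before: roughly 1.5 units apart; after: 2.5. That's 1.0 units further apart.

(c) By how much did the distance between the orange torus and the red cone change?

+1.7

The distance was about 4.4 in the first image and 6.1 in the second, so they moved 1.7 units further apart.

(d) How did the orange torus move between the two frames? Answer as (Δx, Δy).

(3.0, 3.2)

The orange torus was at about (3.8, 2.8) and moved to about (6.8, 6.0).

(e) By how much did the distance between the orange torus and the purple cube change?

-1.7

Before: roughly 3.6 units apart; after: 1.9. That's 1.7 units closer together.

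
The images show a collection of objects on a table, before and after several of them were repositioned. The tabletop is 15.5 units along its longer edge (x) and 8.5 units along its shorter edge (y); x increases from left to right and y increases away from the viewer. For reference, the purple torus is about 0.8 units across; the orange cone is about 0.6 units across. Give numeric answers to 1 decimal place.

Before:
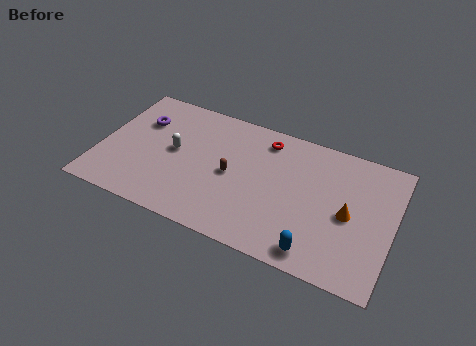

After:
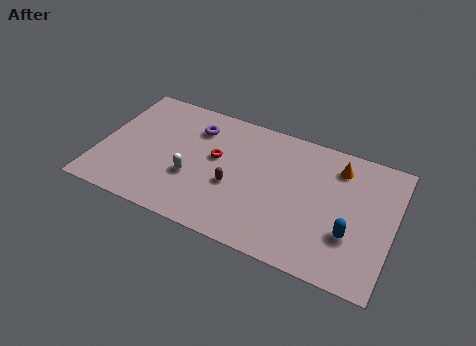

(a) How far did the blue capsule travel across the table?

2.3

The blue capsule moved from about (11.8, 1.1) to (13.4, 2.8), a distance of √(1.6² + 1.7²) ≈ 2.3.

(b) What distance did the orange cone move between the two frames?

2.9

The orange cone was near (13.2, 4.0) before and (12.4, 6.8) after, so it travelled √(0.8² + 2.8²) ≈ 2.9 units.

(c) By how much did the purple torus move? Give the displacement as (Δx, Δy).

(2.9, 0.6)

From the two frames, the purple torus sits at roughly (1.9, 5.9) before and (4.8, 6.5) after.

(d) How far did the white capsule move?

1.8

The white capsule was near (3.9, 4.5) before and (5.0, 3.1) after, so it travelled √(1.1² + 1.4²) ≈ 1.8 units.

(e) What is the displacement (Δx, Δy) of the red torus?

(-2.4, -2.2)

The red torus was at about (8.5, 7.1) and moved to about (6.1, 4.9).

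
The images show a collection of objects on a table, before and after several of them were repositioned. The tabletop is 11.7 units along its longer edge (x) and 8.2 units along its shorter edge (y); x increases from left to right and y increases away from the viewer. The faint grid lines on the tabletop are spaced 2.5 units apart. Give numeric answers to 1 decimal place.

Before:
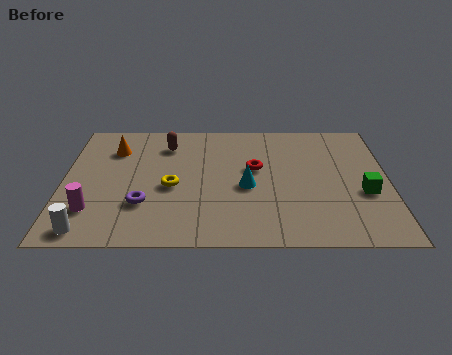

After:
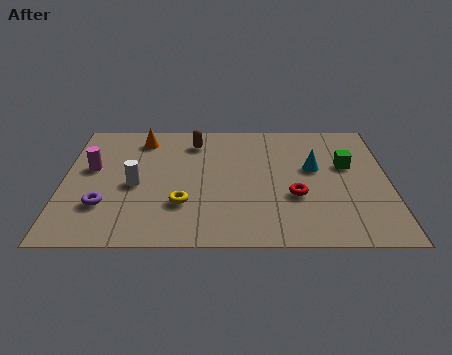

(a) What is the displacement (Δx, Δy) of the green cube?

(-0.6, 1.8)

From the two frames, the green cube sits at roughly (10.8, 3.2) before and (10.2, 5.0) after.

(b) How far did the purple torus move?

1.4

From (2.9, 2.5) to (1.5, 2.4), the purple torus covered √(1.4² + 0.1²) ≈ 1.4 units.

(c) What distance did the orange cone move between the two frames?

1.2

The orange cone was near (1.8, 6.1) before and (2.8, 6.8) after, so it travelled √(1.0² + 0.7²) ≈ 1.2 units.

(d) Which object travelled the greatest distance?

the white cylinder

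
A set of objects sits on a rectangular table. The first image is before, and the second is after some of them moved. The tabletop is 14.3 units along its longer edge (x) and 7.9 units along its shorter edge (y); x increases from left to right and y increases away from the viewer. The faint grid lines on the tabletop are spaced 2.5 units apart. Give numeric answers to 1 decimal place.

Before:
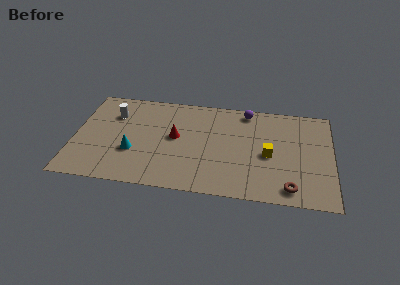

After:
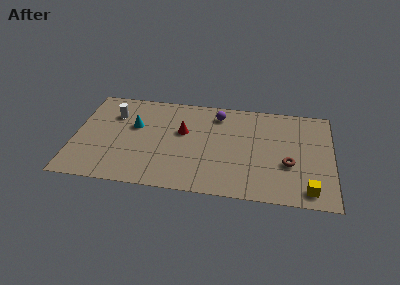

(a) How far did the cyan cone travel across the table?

2.1

The cyan cone moved from about (3.3, 2.8) to (3.3, 4.9), a distance of √(0.0² + 2.1²) ≈ 2.1.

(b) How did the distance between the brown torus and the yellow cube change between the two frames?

-0.6

The distance was about 2.8 in the first image and 2.2 in the second, so they moved 0.6 units closer together.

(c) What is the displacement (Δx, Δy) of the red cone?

(0.4, 0.5)

The red cone started near (5.6, 4.3) and ended near (6.0, 4.8).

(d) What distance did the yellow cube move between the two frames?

3.3

From (10.8, 3.6) to (13.0, 1.1), the yellow cube covered √(2.2² + 2.5²) ≈ 3.3 units.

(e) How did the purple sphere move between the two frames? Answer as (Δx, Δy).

(-1.6, -0.5)

The purple sphere was at about (9.5, 7.0) and moved to about (7.9, 6.5).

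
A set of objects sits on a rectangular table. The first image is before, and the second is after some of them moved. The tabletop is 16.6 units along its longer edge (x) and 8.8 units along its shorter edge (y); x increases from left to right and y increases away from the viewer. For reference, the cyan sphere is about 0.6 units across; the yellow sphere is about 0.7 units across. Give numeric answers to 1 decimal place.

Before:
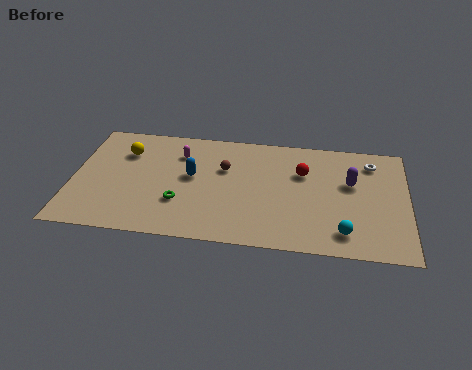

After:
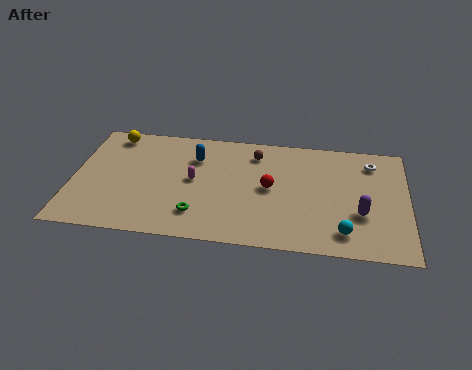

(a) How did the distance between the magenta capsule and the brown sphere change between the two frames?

+1.4

The distance was about 2.5 in the first image and 3.9 in the second, so they moved 1.4 units further apart.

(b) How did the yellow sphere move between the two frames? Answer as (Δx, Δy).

(-0.7, 1.3)

The yellow sphere was at about (2.5, 6.4) and moved to about (1.8, 7.7).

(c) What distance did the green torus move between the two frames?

1.2

From (5.4, 2.8) to (6.3, 2.0), the green torus covered √(0.9² + 0.8²) ≈ 1.2 units.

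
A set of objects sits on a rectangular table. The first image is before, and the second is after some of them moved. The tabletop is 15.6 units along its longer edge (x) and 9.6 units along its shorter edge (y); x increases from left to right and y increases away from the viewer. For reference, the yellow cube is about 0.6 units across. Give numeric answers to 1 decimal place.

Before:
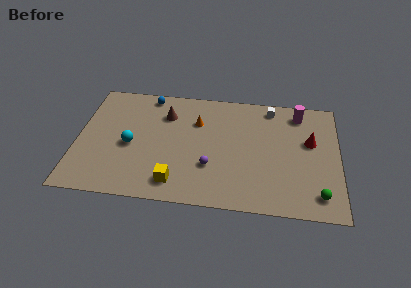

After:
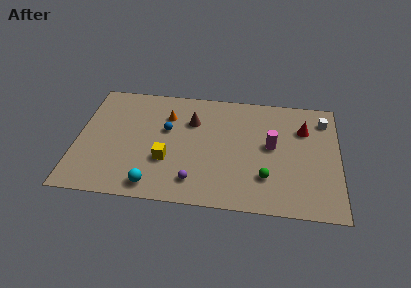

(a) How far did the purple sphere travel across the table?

1.6

The purple sphere was near (8.0, 3.1) before and (7.1, 1.8) after, so it travelled √(0.9² + 1.3²) ≈ 1.6 units.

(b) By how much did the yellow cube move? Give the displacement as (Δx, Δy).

(-0.6, 1.7)

The yellow cube was at about (6.0, 1.6) and moved to about (5.4, 3.3).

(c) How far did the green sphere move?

3.3

The green sphere was near (14.4, 1.6) before and (11.3, 2.6) after, so it travelled √(3.1² + 1.0²) ≈ 3.3 units.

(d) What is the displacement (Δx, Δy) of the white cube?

(3.2, -0.7)

The white cube was at about (11.5, 8.4) and moved to about (14.7, 7.7).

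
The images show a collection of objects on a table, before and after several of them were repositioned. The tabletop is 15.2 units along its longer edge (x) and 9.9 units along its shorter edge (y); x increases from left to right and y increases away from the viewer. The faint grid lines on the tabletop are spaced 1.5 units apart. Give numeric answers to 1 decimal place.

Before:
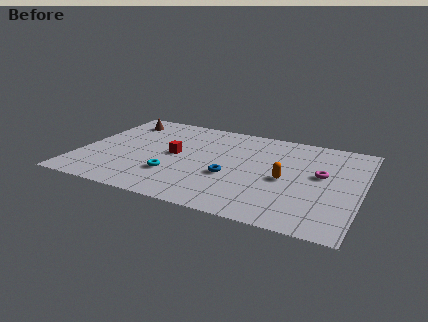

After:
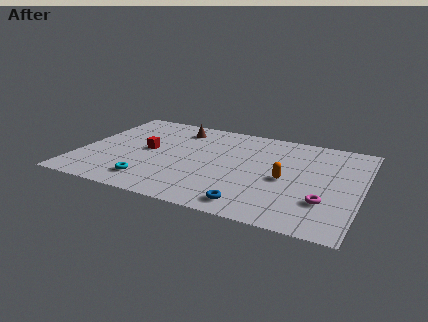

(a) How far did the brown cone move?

3.2

The brown cone was near (1.7, 8.1) before and (4.9, 8.1) after, so it travelled √(3.2² + 0.0²) ≈ 3.2 units.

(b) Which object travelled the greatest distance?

the brown cone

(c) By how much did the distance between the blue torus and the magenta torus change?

-1.0

Before: roughly 5.0 units apart; after: 4.0. That's 1.0 units closer together.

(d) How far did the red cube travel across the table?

1.5

The red cube was near (5.1, 5.1) before and (3.6, 5.1) after, so it travelled √(1.5² + 0.0²) ≈ 1.5 units.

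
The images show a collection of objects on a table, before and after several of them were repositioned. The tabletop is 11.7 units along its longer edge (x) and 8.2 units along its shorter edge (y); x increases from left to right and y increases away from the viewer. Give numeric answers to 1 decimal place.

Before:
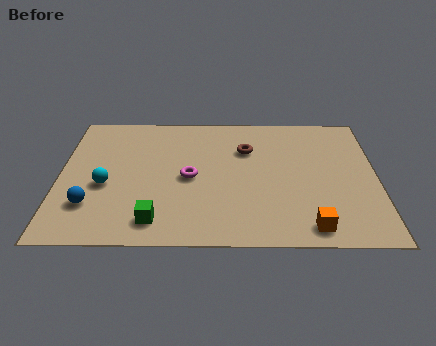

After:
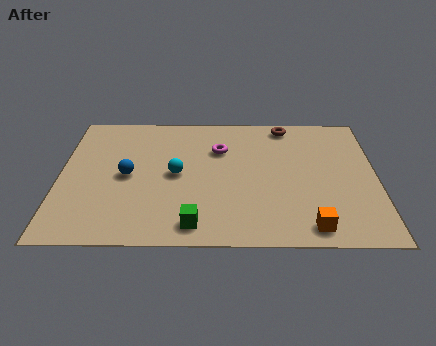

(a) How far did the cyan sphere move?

2.7

The cyan sphere moved from about (1.7, 3.4) to (4.3, 4.1), a distance of √(2.6² + 0.7²) ≈ 2.7.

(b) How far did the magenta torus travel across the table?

2.1

From (4.8, 3.9) to (5.9, 5.7), the magenta torus covered √(1.1² + 1.8²) ≈ 2.1 units.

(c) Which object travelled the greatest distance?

the cyan sphere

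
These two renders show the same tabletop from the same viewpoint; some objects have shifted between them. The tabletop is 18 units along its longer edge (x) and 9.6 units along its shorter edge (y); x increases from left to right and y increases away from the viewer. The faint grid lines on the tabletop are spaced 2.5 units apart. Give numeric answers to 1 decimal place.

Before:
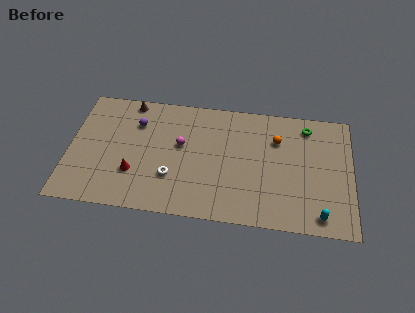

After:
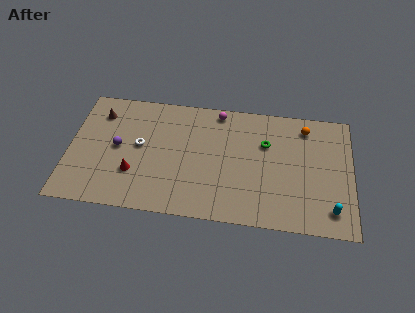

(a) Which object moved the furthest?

the magenta sphere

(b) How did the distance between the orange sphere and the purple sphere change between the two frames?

+3.3

They were about 9.0 units apart before and 12.3 after — 3.3 units further apart.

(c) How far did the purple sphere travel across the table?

2.4

The purple sphere moved from about (4.2, 7.0) to (3.1, 4.9), a distance of √(1.1² + 2.1²) ≈ 2.4.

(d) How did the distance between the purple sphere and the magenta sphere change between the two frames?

+4.1

Before: roughly 3.2 units apart; after: 7.3. That's 4.1 units further apart.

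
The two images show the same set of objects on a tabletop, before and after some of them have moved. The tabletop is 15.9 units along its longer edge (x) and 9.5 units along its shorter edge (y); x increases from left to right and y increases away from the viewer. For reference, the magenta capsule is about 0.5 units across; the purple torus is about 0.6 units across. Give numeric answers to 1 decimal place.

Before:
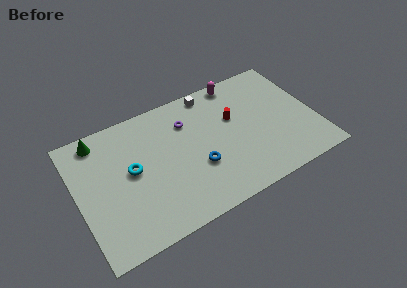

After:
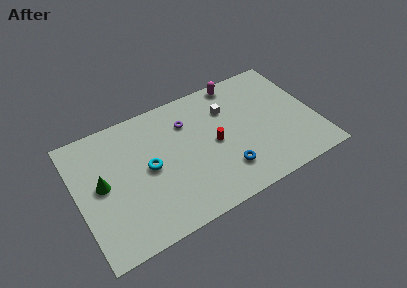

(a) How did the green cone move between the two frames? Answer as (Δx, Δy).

(-0.2, -3.3)

The green cone started near (1.8, 8.3) and ended near (1.6, 5.0).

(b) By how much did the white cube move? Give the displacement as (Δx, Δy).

(0.9, -1.7)

The white cube started near (9.4, 8.5) and ended near (10.3, 6.8).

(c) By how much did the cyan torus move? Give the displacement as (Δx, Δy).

(1.1, -0.3)

The cyan torus was at about (3.6, 5.1) and moved to about (4.7, 4.8).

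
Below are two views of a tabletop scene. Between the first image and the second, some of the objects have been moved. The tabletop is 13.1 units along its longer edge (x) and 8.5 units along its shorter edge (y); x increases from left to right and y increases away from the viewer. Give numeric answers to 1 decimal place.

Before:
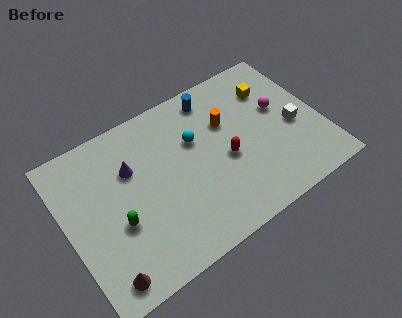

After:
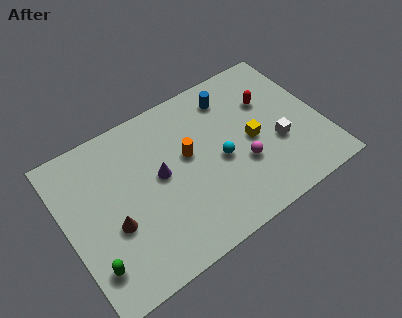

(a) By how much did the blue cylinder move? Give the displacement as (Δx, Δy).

(0.8, -0.4)

From the two frames, the blue cylinder sits at roughly (8.1, 7.3) before and (8.9, 6.9) after.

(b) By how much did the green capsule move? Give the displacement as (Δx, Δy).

(-1.5, -1.4)

The green capsule started near (2.4, 3.3) and ended near (0.9, 1.9).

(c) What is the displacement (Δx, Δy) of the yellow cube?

(-1.5, -2.3)

From the two frames, the yellow cube sits at roughly (11.0, 6.3) before and (9.5, 4.0) after.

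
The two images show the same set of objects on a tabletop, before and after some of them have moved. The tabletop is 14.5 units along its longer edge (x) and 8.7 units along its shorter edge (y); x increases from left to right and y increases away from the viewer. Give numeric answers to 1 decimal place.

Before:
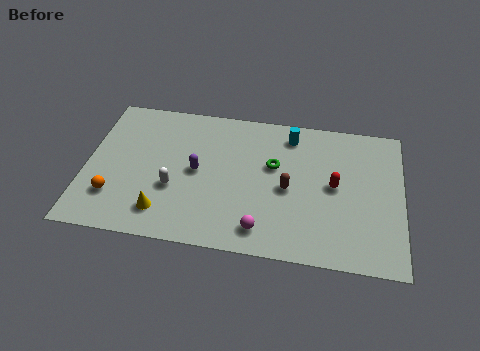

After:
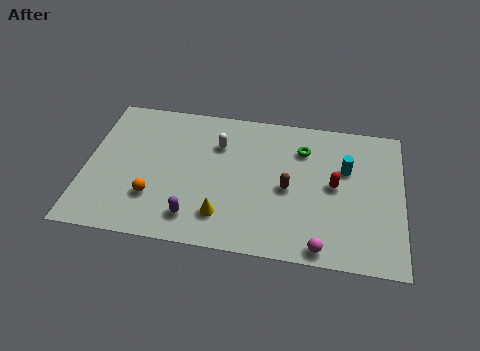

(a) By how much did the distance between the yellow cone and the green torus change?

-0.3

The distance was about 6.1 in the first image and 5.8 in the second, so they moved 0.3 units closer together.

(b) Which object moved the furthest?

the white capsule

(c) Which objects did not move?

the red capsule and the brown capsule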